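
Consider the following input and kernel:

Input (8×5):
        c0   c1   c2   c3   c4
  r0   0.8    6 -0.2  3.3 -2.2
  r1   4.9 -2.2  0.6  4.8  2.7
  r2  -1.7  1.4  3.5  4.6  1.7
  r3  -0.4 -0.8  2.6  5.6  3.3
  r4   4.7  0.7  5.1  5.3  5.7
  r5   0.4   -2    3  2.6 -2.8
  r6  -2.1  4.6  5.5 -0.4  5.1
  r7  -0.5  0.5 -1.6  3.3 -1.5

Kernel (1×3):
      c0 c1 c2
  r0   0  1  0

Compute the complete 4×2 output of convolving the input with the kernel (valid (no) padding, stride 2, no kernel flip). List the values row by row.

Output[0,0]: The receptive field on the input at this output position is [0.8 6 -0.2]. Elementwise product with the kernel and sum: 6·1.
Output[0,1]: The receptive field on the input at this output position is [-0.2 3.3 -2.2]. Elementwise product with the kernel and sum: 3.3·1.

6 3.3
1.4 4.6
0.7 5.3
4.6 -0.4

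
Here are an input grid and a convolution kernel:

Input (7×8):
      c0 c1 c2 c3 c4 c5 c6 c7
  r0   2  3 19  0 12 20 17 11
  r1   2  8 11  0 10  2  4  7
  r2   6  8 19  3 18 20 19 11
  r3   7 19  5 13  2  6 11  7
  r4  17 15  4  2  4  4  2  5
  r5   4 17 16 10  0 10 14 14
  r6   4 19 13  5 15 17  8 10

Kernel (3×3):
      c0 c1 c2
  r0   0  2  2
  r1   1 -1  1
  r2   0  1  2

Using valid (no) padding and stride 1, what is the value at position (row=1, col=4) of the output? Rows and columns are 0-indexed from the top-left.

The receptive field on the input at this output position is [10 2 4 / 18 20 19 / 2 6 11]. Elementwise product with the kernel and sum: 2·2 + 4·2 + 18·1 + 20·-1 + 19·1 + 6·1 + 11·2.

57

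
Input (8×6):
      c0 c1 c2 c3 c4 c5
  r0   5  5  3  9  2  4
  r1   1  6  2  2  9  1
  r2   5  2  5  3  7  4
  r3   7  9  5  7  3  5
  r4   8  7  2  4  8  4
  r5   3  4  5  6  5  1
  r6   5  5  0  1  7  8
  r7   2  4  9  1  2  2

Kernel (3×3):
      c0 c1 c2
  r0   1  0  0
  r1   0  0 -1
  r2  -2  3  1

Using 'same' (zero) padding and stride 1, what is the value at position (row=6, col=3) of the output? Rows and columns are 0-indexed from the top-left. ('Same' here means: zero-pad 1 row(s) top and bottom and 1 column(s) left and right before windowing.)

-15

The receptive field on the zero-padded input at this output position is [5 6 5 / 0 1 7 / 9 1 2]. Elementwise product with the kernel and sum: 5·1 + 7·-1 + 9·-2 + 1·3 + 2·1.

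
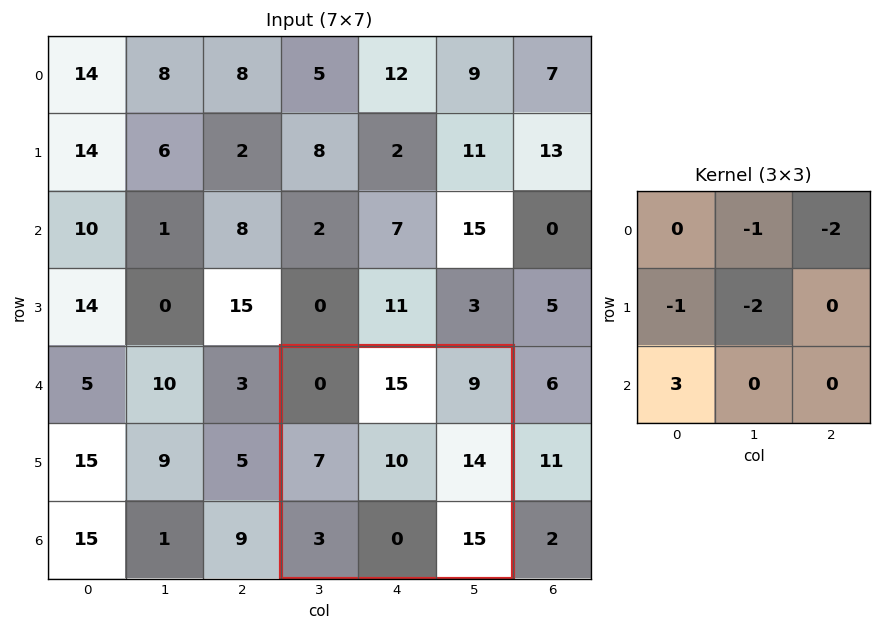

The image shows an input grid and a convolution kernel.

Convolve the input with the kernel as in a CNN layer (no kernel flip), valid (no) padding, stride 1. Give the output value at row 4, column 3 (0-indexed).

-51

The receptive field on the input at this output position is [0 15 9 / 7 10 14 / 3 0 15]. Elementwise product with the kernel and sum: 15·-1 + 9·-2 + 7·-1 + 10·-2 + 3·3.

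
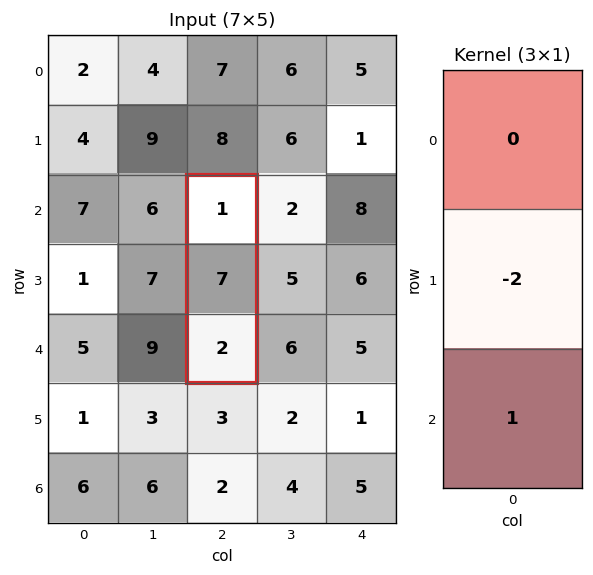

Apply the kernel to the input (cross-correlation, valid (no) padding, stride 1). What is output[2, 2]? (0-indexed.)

The receptive field on the input at this output position is [1 / 7 / 2]. Elementwise product with the kernel and sum: 7·-2 + 2·1.

-12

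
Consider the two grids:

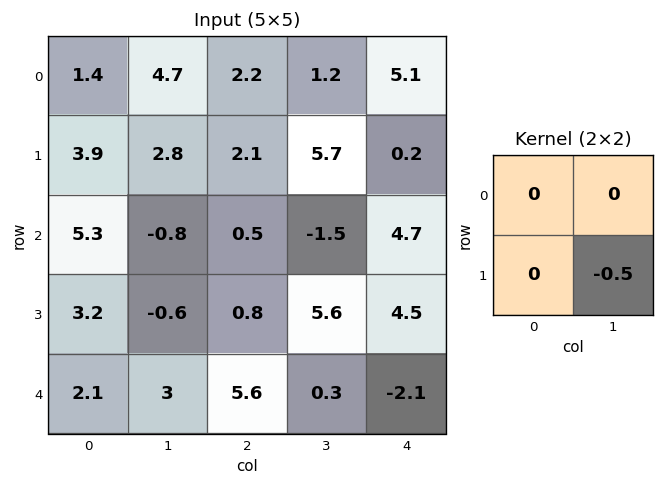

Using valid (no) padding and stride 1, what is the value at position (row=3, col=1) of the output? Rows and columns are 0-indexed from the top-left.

The receptive field on the input at this output position is [-0.6 0.8 / 3 5.6]. Elementwise product with the kernel and sum: 5.6·-0.5.

-2.8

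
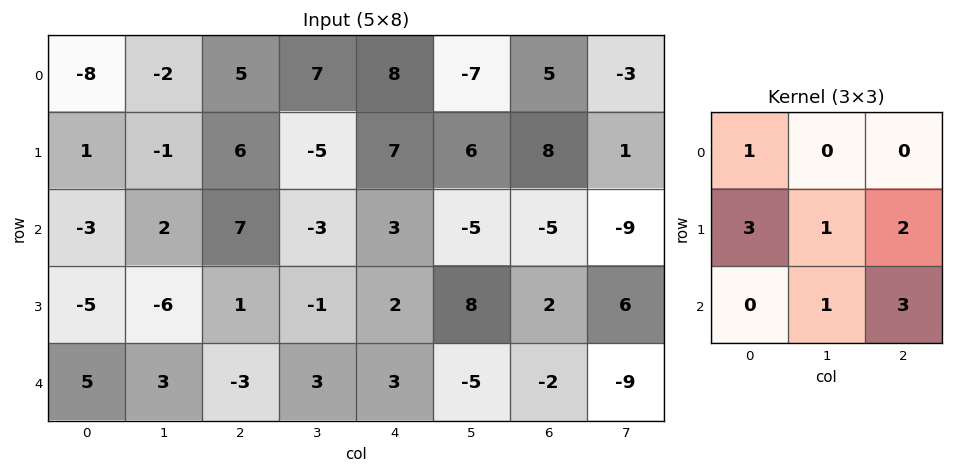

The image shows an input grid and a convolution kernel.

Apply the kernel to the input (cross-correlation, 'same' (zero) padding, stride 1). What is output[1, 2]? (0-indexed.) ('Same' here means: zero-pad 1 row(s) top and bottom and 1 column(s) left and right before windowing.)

-11

The receptive field on the zero-padded input at this output position is [-2 5 7 / -1 6 -5 / 2 7 -3]. Elementwise product with the kernel and sum: -2·1 + -1·3 + 6·1 + -5·2 + 7·1 + -3·3.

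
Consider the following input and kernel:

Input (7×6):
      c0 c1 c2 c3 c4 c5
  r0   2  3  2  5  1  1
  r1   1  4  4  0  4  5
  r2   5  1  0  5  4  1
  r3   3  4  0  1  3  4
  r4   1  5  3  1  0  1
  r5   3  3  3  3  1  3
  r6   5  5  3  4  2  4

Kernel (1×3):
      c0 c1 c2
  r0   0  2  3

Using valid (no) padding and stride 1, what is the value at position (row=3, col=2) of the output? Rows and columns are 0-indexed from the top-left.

11

The receptive field on the input at this output position is [0 1 3]. Elementwise product with the kernel and sum: 1·2 + 3·3.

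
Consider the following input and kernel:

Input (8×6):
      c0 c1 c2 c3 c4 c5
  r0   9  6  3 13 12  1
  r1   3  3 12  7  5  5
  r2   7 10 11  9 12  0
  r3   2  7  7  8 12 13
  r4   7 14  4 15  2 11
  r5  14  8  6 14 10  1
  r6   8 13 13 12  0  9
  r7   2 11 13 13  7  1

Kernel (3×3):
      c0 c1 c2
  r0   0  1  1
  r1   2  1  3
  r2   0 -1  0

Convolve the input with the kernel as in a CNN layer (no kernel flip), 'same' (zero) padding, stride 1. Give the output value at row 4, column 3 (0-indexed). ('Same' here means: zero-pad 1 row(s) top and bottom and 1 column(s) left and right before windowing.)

The receptive field on the zero-padded input at this output position is [7 8 12 / 4 15 2 / 6 14 10]. Elementwise product with the kernel and sum: 8·1 + 12·1 + 4·2 + 15·1 + 2·3 + 14·-1.

35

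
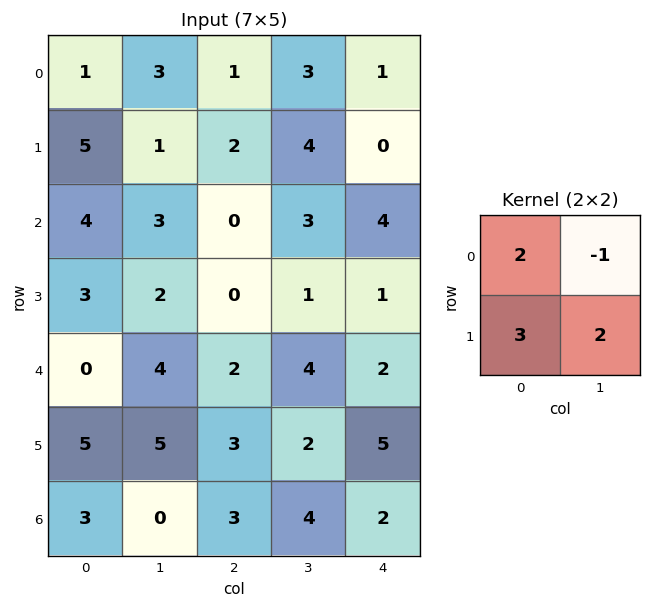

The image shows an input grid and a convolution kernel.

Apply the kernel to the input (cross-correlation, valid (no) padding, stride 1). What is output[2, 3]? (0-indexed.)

The receptive field on the input at this output position is [3 4 / 1 1]. Elementwise product with the kernel and sum: 3·2 + 4·-1 + 1·3 + 1·2.

7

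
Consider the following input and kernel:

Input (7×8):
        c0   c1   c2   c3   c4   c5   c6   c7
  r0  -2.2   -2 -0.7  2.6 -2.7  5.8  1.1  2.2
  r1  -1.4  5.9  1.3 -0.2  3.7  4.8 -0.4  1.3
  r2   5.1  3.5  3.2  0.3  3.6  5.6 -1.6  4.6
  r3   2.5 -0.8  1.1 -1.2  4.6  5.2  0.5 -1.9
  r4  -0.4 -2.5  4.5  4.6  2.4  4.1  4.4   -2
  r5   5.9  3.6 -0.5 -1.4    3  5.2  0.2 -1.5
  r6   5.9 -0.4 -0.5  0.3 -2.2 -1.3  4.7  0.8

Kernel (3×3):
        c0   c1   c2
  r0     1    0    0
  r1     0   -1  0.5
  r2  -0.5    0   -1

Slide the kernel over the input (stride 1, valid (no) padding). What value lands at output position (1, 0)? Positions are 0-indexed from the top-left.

-5.65

The receptive field on the input at this output position is [-1.4 5.9 1.3 / 5.1 3.5 3.2 / 2.5 -0.8 1.1]. Elementwise product with the kernel and sum: -1.4·1 + 3.5·-1 + 3.2·0.5 + 2.5·-0.5 + 1.1·-1.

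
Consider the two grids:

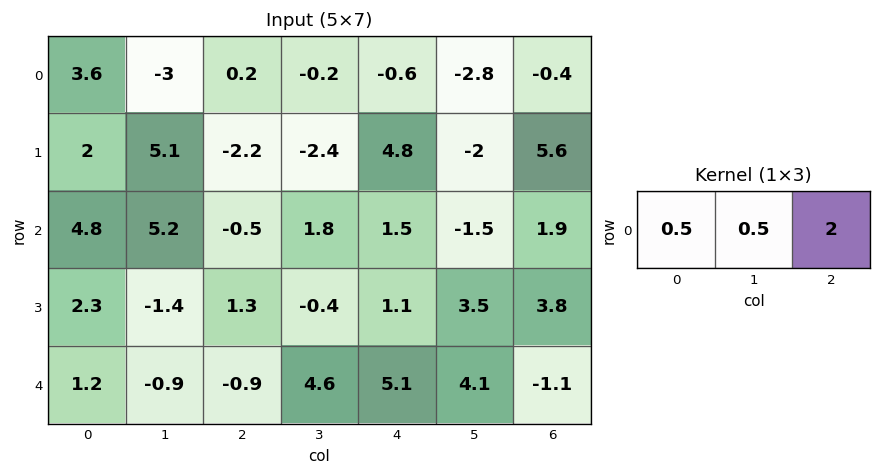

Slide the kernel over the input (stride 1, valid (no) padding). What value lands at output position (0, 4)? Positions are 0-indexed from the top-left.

The receptive field on the input at this output position is [-0.6 -2.8 -0.4]. Elementwise product with the kernel and sum: -0.6·0.5 + -2.8·0.5 + -0.4·2.

-2.5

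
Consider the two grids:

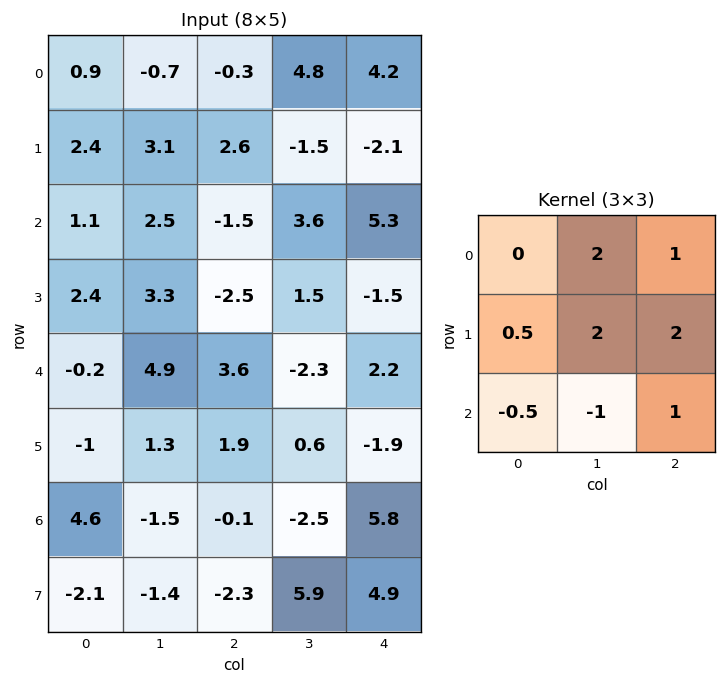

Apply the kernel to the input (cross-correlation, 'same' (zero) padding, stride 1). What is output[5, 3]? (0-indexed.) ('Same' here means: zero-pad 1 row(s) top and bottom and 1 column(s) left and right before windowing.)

The receptive field on the zero-padded input at this output position is [3.6 -2.3 2.2 / 1.9 0.6 -1.9 / -0.1 -2.5 5.8]. Elementwise product with the kernel and sum: -2.3·2 + 2.2·1 + 1.9·0.5 + 0.6·2 + -1.9·2 + -0.1·-0.5 + -2.5·-1 + 5.8·1.

4.3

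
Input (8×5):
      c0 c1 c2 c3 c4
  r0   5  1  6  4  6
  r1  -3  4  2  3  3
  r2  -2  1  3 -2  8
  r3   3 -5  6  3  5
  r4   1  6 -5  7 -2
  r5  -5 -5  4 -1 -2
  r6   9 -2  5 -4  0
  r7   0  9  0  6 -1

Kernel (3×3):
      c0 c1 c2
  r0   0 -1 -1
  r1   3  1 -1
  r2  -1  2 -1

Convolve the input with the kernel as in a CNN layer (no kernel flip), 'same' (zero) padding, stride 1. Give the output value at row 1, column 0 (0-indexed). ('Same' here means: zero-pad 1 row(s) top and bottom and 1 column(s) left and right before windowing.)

The receptive field on the zero-padded input at this output position is [0 5 1 / 0 -3 4 / 0 -2 1]. Elementwise product with the kernel and sum: 5·-1 + 1·-1 + 0·3 + -3·1 + 4·-1 + 0·-1 + -2·2 + 1·-1.

-18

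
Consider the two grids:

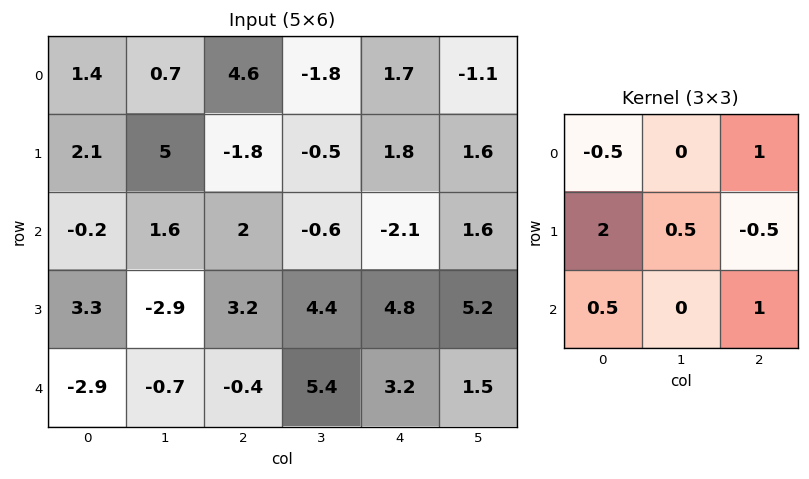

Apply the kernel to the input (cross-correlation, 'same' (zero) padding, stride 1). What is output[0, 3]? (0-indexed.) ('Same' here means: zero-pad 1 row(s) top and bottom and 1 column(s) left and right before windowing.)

The receptive field on the zero-padded input at this output position is [0 0 0 / 4.6 -1.8 1.7 / -1.8 -0.5 1.8]. Elementwise product with the kernel and sum: 0·-0.5 + 0·1 + 4.6·2 + -1.8·0.5 + 1.7·-0.5 + -1.8·0.5 + 1.8·1.

8.35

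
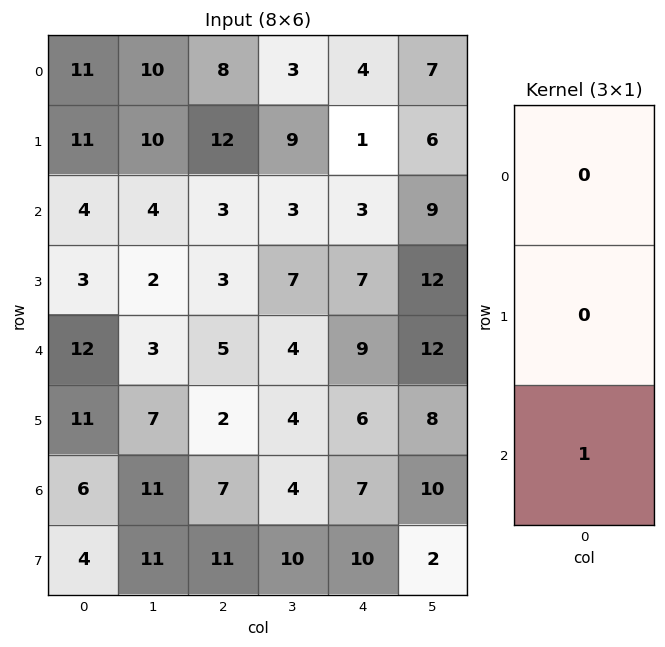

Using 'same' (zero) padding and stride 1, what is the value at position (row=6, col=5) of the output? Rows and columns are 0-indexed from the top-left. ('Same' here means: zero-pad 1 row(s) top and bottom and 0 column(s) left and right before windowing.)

2

The receptive field on the zero-padded input at this output position is [8 / 10 / 2]. Elementwise product with the kernel and sum: 2·1.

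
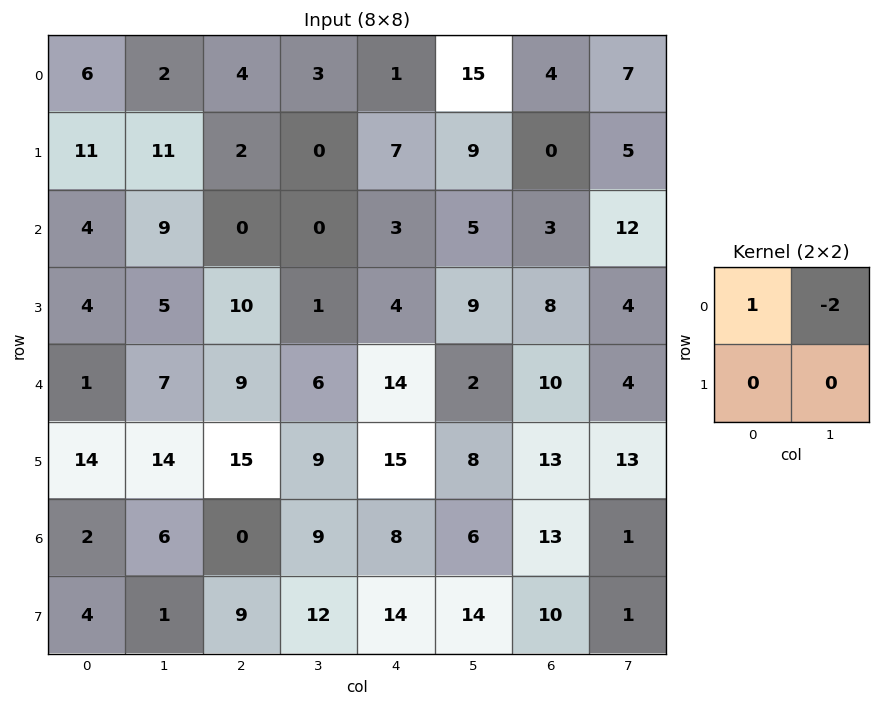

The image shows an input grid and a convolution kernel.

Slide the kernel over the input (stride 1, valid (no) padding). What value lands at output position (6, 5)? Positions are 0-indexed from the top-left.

-20

The receptive field on the input at this output position is [6 13 / 14 10]. Elementwise product with the kernel and sum: 6·1 + 13·-2.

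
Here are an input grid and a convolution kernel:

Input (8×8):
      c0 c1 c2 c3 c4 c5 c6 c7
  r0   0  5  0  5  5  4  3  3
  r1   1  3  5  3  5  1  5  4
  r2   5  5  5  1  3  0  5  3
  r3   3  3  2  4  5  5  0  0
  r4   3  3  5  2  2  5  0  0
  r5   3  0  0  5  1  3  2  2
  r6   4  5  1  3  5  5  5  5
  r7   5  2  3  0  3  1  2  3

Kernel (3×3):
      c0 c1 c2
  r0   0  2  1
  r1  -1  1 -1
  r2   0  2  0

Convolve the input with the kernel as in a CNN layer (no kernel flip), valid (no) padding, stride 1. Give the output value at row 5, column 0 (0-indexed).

The receptive field on the input at this output position is [3 0 0 / 4 5 1 / 5 2 3]. Elementwise product with the kernel and sum: 0·2 + 0·1 + 4·-1 + 5·1 + 1·-1 + 2·2.

4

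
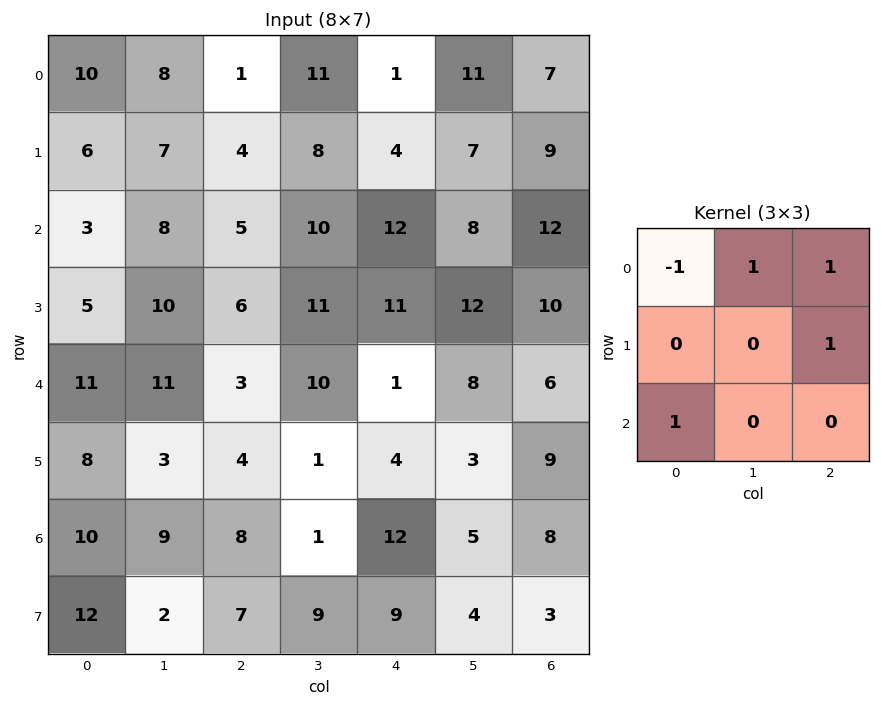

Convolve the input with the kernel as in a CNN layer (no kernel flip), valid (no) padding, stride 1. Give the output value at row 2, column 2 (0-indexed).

The receptive field on the input at this output position is [5 10 12 / 6 11 11 / 3 10 1]. Elementwise product with the kernel and sum: 5·-1 + 10·1 + 12·1 + 11·1 + 3·1.

31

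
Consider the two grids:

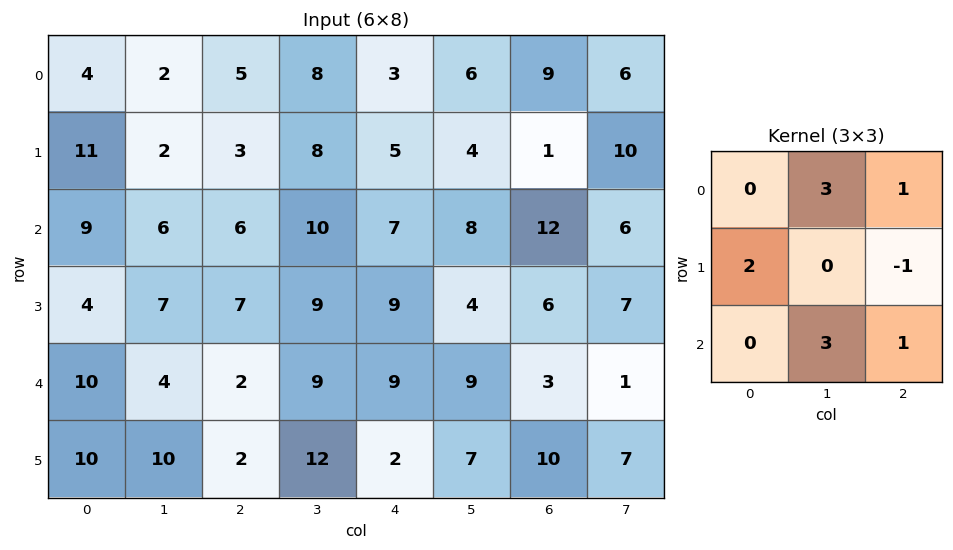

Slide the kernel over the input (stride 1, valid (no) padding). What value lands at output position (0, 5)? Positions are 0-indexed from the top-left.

The receptive field on the input at this output position is [6 9 6 / 4 1 10 / 8 12 6]. Elementwise product with the kernel and sum: 9·3 + 6·1 + 4·2 + 10·-1 + 12·3 + 6·1.

73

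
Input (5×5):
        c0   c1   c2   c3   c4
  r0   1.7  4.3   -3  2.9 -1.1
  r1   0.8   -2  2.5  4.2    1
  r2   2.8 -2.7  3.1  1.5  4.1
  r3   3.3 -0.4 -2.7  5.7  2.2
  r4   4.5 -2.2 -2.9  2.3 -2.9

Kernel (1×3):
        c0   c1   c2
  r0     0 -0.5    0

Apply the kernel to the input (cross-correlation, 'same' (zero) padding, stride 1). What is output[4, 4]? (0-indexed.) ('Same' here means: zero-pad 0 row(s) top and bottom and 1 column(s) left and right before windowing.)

The receptive field on the zero-padded input at this output position is [2.3 -2.9 0]. Elementwise product with the kernel and sum: -2.9·-0.5.

1.45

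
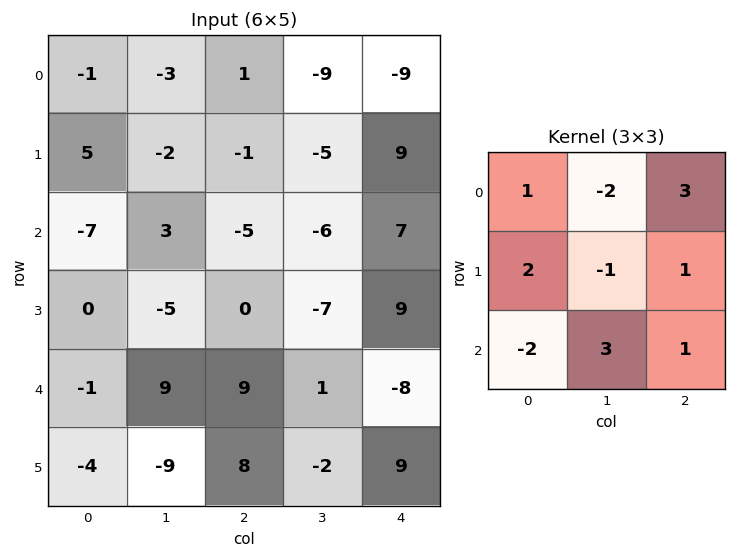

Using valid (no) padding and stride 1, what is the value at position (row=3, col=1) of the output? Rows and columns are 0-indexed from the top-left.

24

The receptive field on the input at this output position is [-5 0 -7 / 9 9 1 / -9 8 -2]. Elementwise product with the kernel and sum: -5·1 + 0·-2 + -7·3 + 9·2 + 9·-1 + 1·1 + -9·-2 + 8·3 + -2·1.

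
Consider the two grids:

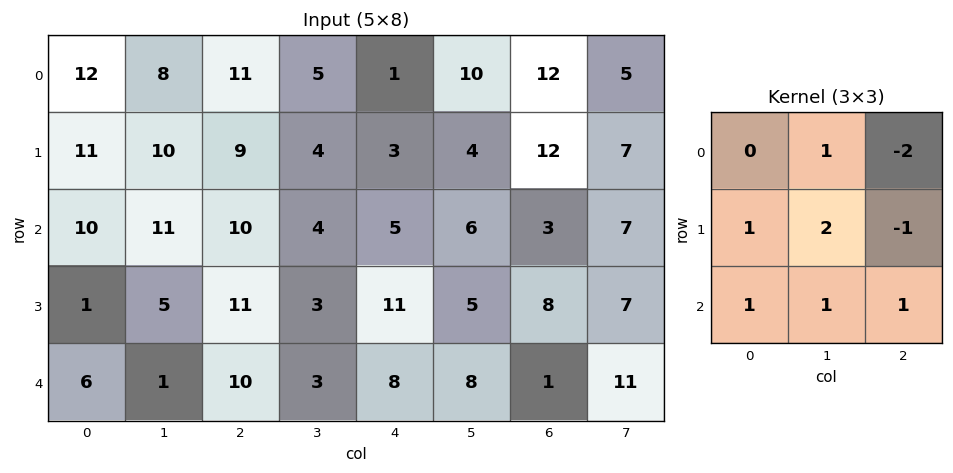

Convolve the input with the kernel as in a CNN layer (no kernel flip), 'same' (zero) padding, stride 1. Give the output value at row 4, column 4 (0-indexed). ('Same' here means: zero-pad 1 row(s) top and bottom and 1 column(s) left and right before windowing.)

The receptive field on the zero-padded input at this output position is [3 11 5 / 3 8 8 / 0 0 0]. Elementwise product with the kernel and sum: 11·1 + 5·-2 + 3·1 + 8·2 + 8·-1 + 0·1 + 0·1 + 0·1.

12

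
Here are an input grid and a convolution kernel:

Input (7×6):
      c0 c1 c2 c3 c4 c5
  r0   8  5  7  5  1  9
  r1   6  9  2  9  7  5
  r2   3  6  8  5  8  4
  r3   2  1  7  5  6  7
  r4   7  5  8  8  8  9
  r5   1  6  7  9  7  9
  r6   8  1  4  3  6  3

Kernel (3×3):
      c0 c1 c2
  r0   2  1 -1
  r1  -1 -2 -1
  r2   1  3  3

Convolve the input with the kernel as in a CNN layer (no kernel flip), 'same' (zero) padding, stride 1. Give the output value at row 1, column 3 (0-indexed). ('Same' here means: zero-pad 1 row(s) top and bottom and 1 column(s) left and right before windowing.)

The receptive field on the zero-padded input at this output position is [7 5 1 / 2 9 7 / 8 5 8]. Elementwise product with the kernel and sum: 7·2 + 5·1 + 1·-1 + 2·-1 + 9·-2 + 7·-1 + 8·1 + 5·3 + 8·3.

38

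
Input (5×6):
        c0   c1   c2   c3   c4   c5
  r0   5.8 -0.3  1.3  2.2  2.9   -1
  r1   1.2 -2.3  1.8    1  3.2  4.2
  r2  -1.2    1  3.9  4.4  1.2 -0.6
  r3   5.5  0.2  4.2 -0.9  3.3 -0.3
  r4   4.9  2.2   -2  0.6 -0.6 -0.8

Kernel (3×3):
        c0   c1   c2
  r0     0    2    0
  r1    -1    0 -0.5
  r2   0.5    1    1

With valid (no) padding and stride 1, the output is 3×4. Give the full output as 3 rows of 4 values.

Output[0,0]: The receptive field on the input at this output position is [5.8 -0.3 1.3 / 1.2 -2.3 1.8 / -1.2 1 3.9]. Elementwise product with the kernel and sum: -0.3·2 + 1.2·-1 + 1.8·-0.5 + -1.2·0.5 + 1·1 + 3.9·1.

1.6 13.2 8.55 5.5
1.8 3.8 2 4.85
-2.95 7.75 1.95 2.35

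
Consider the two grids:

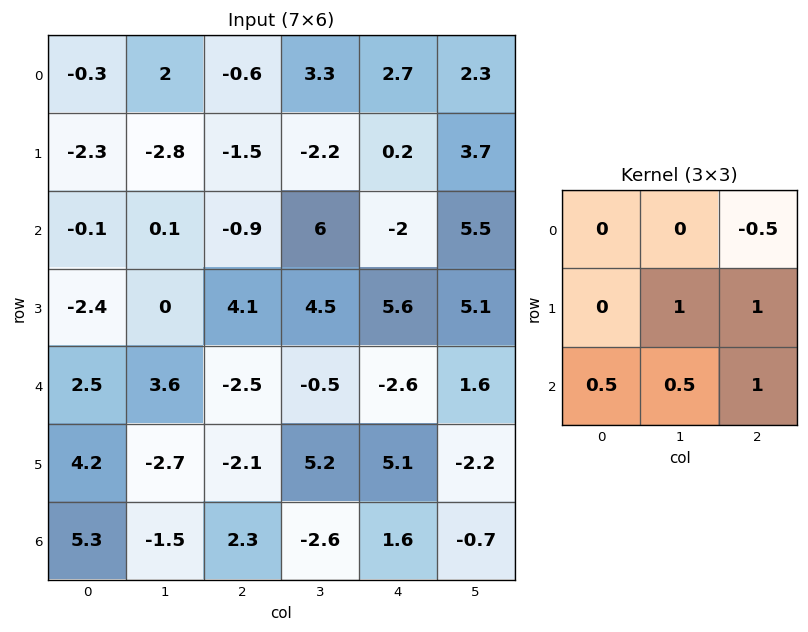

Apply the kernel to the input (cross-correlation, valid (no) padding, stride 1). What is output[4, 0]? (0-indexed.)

The receptive field on the input at this output position is [2.5 3.6 -2.5 / 4.2 -2.7 -2.1 / 5.3 -1.5 2.3]. Elementwise product with the kernel and sum: -2.5·-0.5 + -2.7·1 + -2.1·1 + 5.3·0.5 + -1.5·0.5 + 2.3·1.

0.65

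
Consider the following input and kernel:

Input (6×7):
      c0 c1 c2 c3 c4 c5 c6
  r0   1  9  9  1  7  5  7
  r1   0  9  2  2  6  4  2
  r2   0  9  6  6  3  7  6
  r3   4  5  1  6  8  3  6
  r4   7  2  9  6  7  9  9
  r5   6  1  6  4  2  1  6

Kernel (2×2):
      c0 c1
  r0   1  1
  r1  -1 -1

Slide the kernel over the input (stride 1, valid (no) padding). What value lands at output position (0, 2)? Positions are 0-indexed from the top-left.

6

The receptive field on the input at this output position is [9 1 / 2 2]. Elementwise product with the kernel and sum: 9·1 + 1·1 + 2·-1 + 2·-1.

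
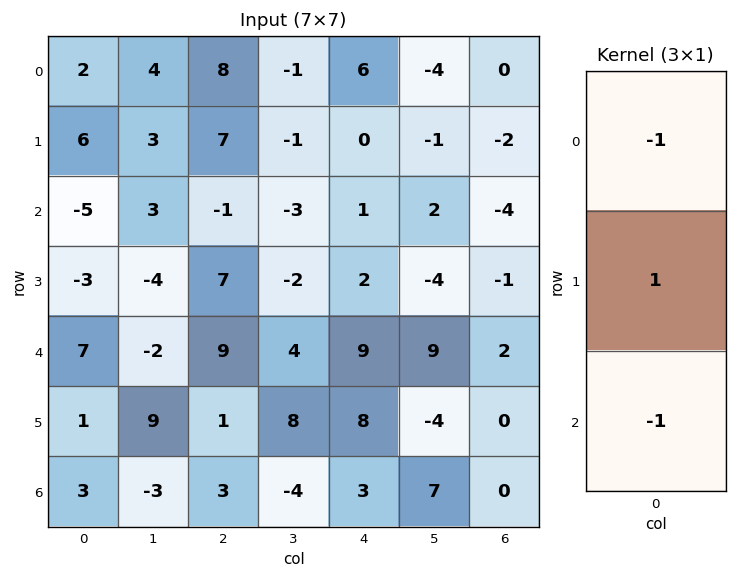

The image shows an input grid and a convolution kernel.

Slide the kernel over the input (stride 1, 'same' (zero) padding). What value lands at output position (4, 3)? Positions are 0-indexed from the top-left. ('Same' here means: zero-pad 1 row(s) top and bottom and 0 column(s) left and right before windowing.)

-2

The receptive field on the zero-padded input at this output position is [-2 / 4 / 8]. Elementwise product with the kernel and sum: -2·-1 + 4·1 + 8·-1.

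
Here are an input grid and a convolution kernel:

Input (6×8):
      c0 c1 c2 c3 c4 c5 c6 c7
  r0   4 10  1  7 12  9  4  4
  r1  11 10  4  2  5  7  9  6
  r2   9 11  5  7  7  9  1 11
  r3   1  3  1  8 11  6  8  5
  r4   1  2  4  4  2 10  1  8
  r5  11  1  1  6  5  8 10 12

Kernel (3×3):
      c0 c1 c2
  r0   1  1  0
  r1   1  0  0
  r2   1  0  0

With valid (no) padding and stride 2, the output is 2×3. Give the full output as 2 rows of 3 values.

Output[0,0]: The receptive field on the input at this output position is [4 10 1 / 11 10 4 / 9 11 5]. Elementwise product with the kernel and sum: 4·1 + 10·1 + 11·1 + 9·1.

34 17 33
22 17 29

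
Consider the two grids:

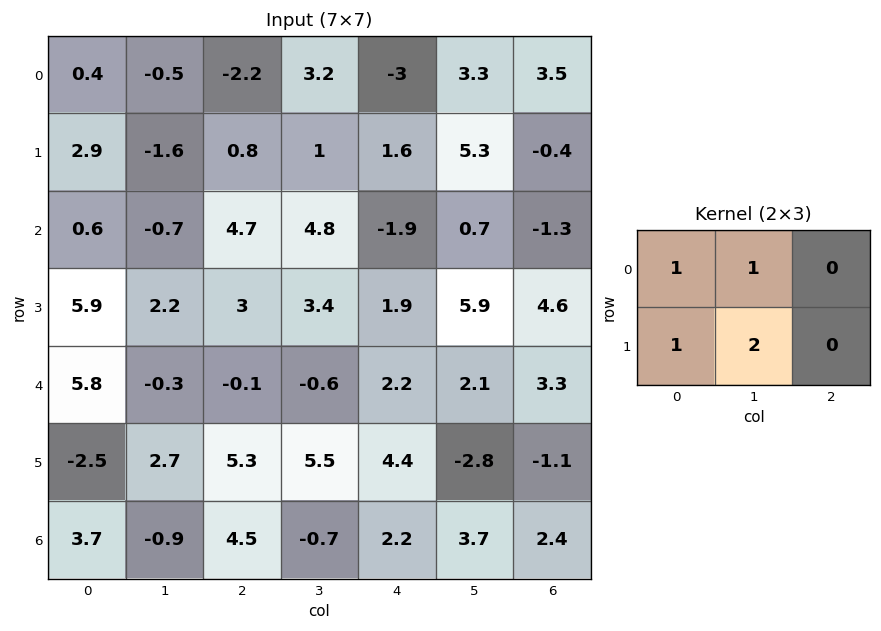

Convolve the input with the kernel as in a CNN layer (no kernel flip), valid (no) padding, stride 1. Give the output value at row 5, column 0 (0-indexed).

The receptive field on the input at this output position is [-2.5 2.7 5.3 / 3.7 -0.9 4.5]. Elementwise product with the kernel and sum: -2.5·1 + 2.7·1 + 3.7·1 + -0.9·2.

2.1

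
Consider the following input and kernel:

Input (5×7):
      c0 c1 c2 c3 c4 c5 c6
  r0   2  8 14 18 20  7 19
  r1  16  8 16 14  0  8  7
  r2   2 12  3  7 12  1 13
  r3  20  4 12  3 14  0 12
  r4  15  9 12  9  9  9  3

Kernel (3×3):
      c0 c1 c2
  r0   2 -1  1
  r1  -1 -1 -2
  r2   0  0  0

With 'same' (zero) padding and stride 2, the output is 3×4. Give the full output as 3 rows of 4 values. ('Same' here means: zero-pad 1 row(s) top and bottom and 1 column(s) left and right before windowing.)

Output[0,0]: The receptive field on the zero-padded input at this output position is [0 0 0 / 0 2 8 / 0 16 8]. Elementwise product with the kernel and sum: 0·2 + 0·-1 + 0·1 + 0·-1 + 2·-1 + 8·-2.

-18 -58 -52 -26
-34 -15 15 -5
-49 -40 -44 -24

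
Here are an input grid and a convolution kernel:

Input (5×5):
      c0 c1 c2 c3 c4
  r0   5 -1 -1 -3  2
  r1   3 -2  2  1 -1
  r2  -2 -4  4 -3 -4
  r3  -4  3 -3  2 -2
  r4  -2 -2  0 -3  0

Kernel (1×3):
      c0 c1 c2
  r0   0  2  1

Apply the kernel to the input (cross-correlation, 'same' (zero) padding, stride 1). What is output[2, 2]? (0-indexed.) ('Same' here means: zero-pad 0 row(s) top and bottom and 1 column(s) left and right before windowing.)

5

The receptive field on the zero-padded input at this output position is [-4 4 -3]. Elementwise product with the kernel and sum: 4·2 + -3·1.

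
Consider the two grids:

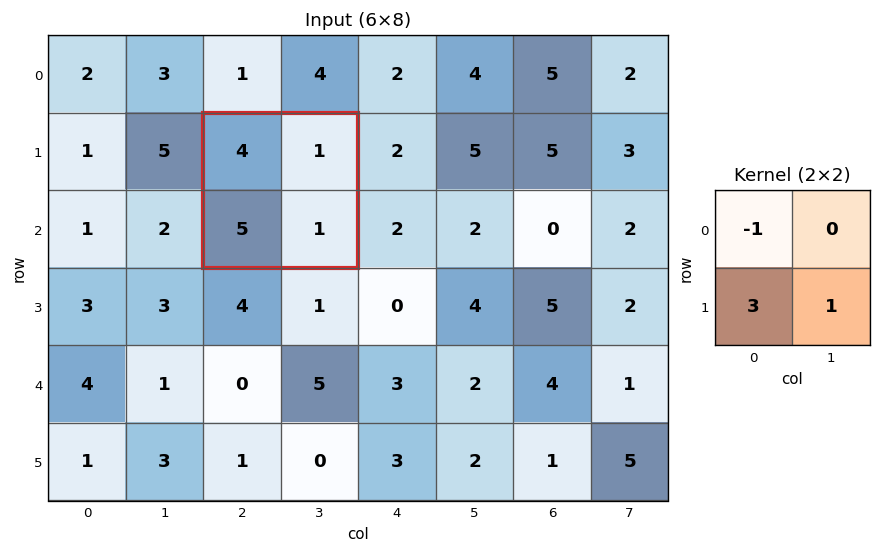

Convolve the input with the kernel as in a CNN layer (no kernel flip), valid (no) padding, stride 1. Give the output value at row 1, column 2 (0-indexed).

12

The receptive field on the input at this output position is [4 1 / 5 1]. Elementwise product with the kernel and sum: 4·-1 + 5·3 + 1·1.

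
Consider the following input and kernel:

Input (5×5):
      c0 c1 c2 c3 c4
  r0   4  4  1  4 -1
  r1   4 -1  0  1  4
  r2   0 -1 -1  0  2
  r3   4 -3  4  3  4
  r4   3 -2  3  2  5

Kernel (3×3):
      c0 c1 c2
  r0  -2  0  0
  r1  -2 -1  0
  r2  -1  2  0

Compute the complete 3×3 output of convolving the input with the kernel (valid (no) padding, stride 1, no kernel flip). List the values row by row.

Output[0,0]: The receptive field on the input at this output position is [4 4 1 / 4 -1 0 / 0 -1 -1]. Elementwise product with the kernel and sum: 4·-2 + 4·-2 + -1·-1 + 0·-1 + -1·2.
Output[0,1]: The receptive field on the input at this output position is [4 1 4 / -1 0 1 / -1 -1 0]. Elementwise product with the kernel and sum: 4·-2 + -1·-2 + 0·-1 + -1·-1 + -1·2.

-17 -7 -2
-17 16 4
-12 12 -8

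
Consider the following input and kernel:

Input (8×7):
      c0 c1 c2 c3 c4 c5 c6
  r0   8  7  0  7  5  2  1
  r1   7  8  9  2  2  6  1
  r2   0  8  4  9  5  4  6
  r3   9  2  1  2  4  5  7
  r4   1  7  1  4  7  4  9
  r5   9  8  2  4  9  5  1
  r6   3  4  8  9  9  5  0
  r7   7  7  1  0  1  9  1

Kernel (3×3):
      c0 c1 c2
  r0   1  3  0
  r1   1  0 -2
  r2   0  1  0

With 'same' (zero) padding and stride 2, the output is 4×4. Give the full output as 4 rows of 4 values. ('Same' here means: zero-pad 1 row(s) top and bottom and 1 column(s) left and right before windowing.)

Output[0,0]: The receptive field on the zero-padded input at this output position is [0 0 0 / 0 8 7 / 0 7 8]. Elementwise product with the kernel and sum: 0·1 + 0·3 + 0·1 + 7·-2 + 7·1.

-7 2 5 3
14 26 13 20
22 6 19 31
26 1 31 14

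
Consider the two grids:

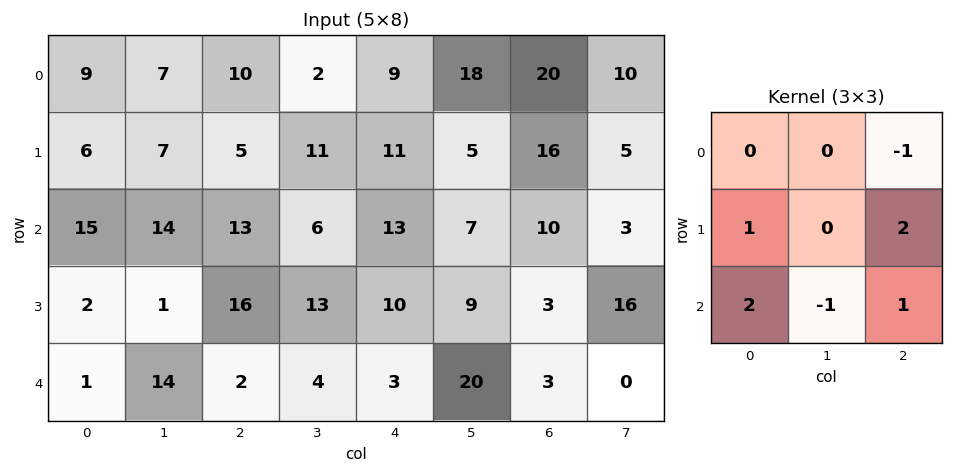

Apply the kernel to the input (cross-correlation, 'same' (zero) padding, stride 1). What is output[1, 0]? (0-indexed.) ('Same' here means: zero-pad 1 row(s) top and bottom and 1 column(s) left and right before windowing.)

The receptive field on the zero-padded input at this output position is [0 9 7 / 0 6 7 / 0 15 14]. Elementwise product with the kernel and sum: 7·-1 + 0·1 + 7·2 + 0·2 + 15·-1 + 14·1.

6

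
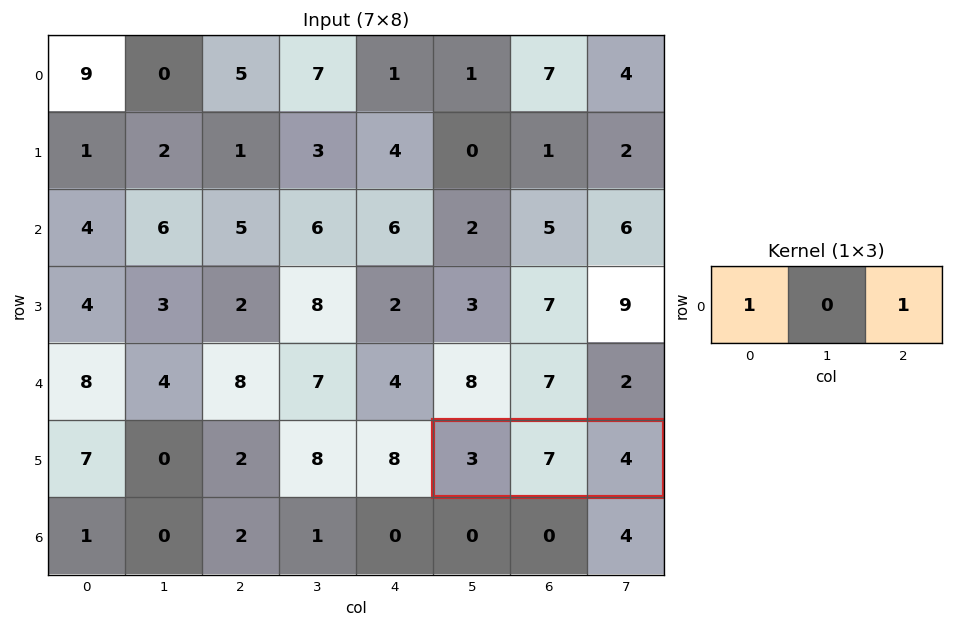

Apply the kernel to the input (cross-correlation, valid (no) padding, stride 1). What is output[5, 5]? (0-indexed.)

7

The receptive field on the input at this output position is [3 7 4]. Elementwise product with the kernel and sum: 3·1 + 4·1.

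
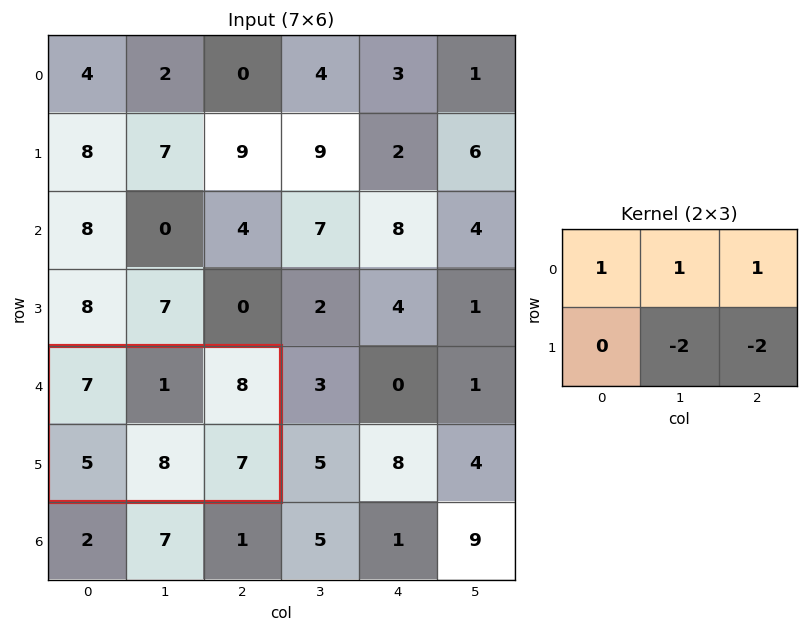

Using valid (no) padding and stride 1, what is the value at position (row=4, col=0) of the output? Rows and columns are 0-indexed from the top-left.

The receptive field on the input at this output position is [7 1 8 / 5 8 7]. Elementwise product with the kernel and sum: 7·1 + 1·1 + 8·1 + 8·-2 + 7·-2.

-14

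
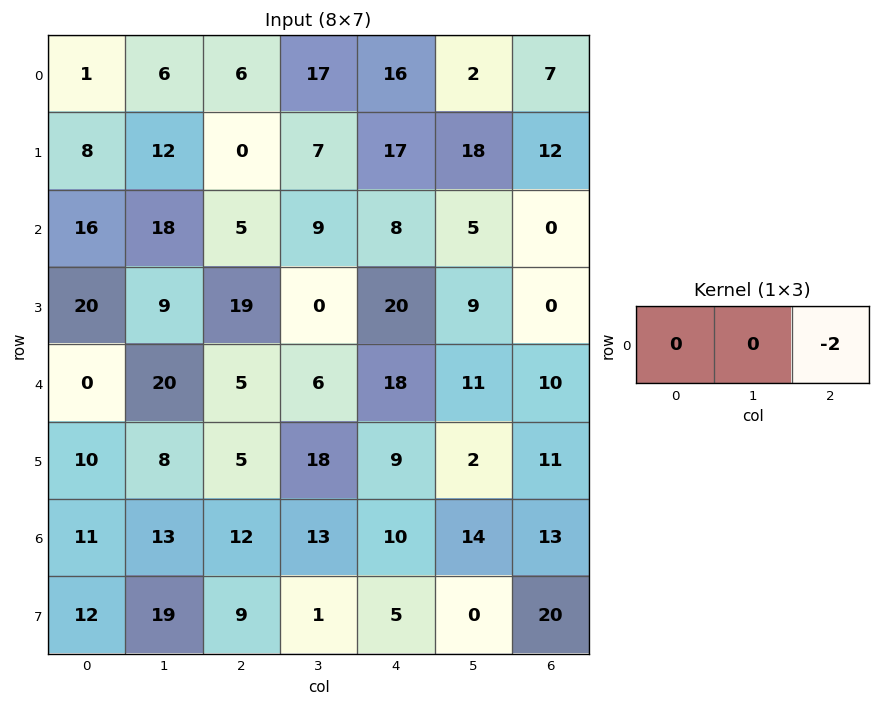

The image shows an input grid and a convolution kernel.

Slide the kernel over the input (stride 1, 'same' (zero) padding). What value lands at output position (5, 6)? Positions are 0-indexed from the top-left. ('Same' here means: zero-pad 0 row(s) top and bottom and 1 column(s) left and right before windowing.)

The receptive field on the zero-padded input at this output position is [2 11 0]. Elementwise product with the kernel and sum: 0·-2.

0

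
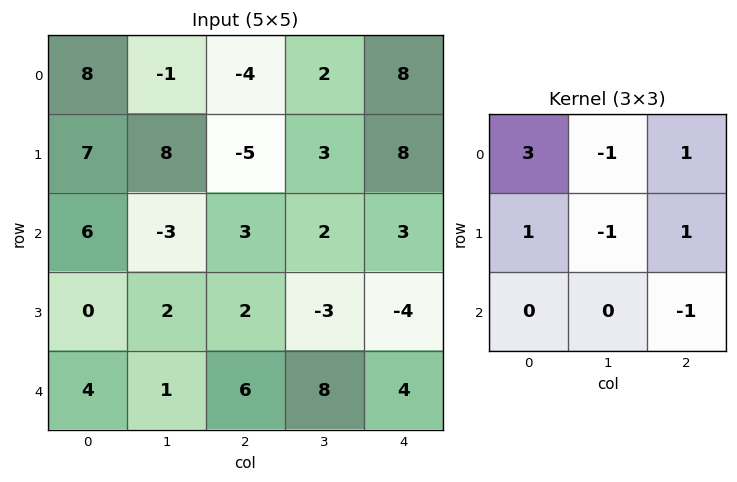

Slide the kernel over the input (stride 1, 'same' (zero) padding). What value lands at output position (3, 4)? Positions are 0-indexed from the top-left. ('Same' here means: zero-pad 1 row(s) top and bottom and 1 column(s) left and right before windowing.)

The receptive field on the zero-padded input at this output position is [2 3 0 / -3 -4 0 / 8 4 0]. Elementwise product with the kernel and sum: 2·3 + 3·-1 + 0·1 + -3·1 + -4·-1 + 0·1 + 0·-1.

4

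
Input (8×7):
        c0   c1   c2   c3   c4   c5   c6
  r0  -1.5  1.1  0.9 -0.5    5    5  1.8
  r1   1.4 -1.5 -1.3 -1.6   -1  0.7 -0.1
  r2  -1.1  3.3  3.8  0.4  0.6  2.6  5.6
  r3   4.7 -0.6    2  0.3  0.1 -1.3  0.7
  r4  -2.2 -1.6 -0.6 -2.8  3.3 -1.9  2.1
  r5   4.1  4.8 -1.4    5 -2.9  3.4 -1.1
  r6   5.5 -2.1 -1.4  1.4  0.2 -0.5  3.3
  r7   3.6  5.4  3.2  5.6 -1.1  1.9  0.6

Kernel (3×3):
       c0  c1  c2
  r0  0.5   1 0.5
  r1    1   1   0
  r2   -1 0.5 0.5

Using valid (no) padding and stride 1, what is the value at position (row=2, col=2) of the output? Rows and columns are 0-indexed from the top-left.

5.75

The receptive field on the input at this output position is [3.8 0.4 0.6 / 2 0.3 0.1 / -0.6 -2.8 3.3]. Elementwise product with the kernel and sum: 3.8·0.5 + 0.4·1 + 0.6·0.5 + 2·1 + 0.3·1 + -0.6·-1 + -2.8·0.5 + 3.3·0.5.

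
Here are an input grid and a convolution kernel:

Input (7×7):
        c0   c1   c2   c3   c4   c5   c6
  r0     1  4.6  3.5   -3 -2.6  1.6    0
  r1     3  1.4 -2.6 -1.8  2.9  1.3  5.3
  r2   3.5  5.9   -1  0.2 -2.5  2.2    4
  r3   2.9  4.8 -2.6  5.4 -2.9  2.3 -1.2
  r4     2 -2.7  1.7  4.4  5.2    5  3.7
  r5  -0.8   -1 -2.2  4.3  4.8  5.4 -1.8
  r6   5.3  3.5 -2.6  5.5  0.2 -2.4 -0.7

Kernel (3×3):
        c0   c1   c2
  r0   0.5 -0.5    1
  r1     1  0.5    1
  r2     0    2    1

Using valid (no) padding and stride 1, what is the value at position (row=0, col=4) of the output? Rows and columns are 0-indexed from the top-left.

15.15

The receptive field on the input at this output position is [-2.6 1.6 0 / 2.9 1.3 5.3 / -2.5 2.2 4]. Elementwise product with the kernel and sum: -2.6·0.5 + 1.6·-0.5 + 0·1 + 2.9·1 + 1.3·0.5 + 5.3·1 + 2.2·2 + 4·1.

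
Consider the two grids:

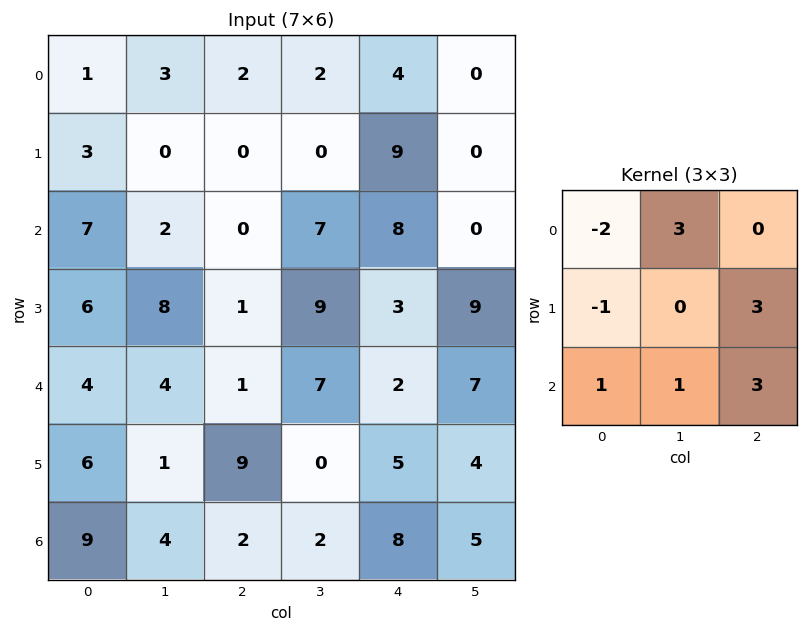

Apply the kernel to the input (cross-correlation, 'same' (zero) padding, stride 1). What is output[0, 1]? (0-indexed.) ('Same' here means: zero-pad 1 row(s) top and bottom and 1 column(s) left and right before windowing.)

8

The receptive field on the zero-padded input at this output position is [0 0 0 / 1 3 2 / 3 0 0]. Elementwise product with the kernel and sum: 0·-2 + 0·3 + 1·-1 + 2·3 + 3·1 + 0·1 + 0·3.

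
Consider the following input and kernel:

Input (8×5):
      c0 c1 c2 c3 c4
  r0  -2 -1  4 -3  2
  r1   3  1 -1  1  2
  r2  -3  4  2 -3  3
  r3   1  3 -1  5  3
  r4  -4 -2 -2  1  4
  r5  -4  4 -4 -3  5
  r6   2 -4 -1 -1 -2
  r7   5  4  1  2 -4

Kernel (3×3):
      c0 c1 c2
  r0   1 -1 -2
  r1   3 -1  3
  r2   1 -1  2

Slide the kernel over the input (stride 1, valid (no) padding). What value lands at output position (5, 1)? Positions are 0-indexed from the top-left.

The receptive field on the input at this output position is [4 -4 -3 / -4 -1 -1 / 4 1 2]. Elementwise product with the kernel and sum: 4·1 + -4·-1 + -3·-2 + -4·3 + -1·-1 + -1·3 + 4·1 + 1·-1 + 2·2.

7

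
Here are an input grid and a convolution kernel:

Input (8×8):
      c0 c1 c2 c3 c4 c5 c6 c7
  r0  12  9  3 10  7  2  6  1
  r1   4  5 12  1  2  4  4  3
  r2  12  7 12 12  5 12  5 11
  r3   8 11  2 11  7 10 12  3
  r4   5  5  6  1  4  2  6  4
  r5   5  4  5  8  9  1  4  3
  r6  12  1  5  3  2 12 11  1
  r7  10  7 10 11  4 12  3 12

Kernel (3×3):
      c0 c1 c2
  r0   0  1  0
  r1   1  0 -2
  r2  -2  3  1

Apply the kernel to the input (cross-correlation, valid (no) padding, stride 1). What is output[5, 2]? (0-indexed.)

26

The receptive field on the input at this output position is [5 8 9 / 5 3 2 / 10 11 4]. Elementwise product with the kernel and sum: 8·1 + 5·1 + 2·-2 + 10·-2 + 11·3 + 4·1.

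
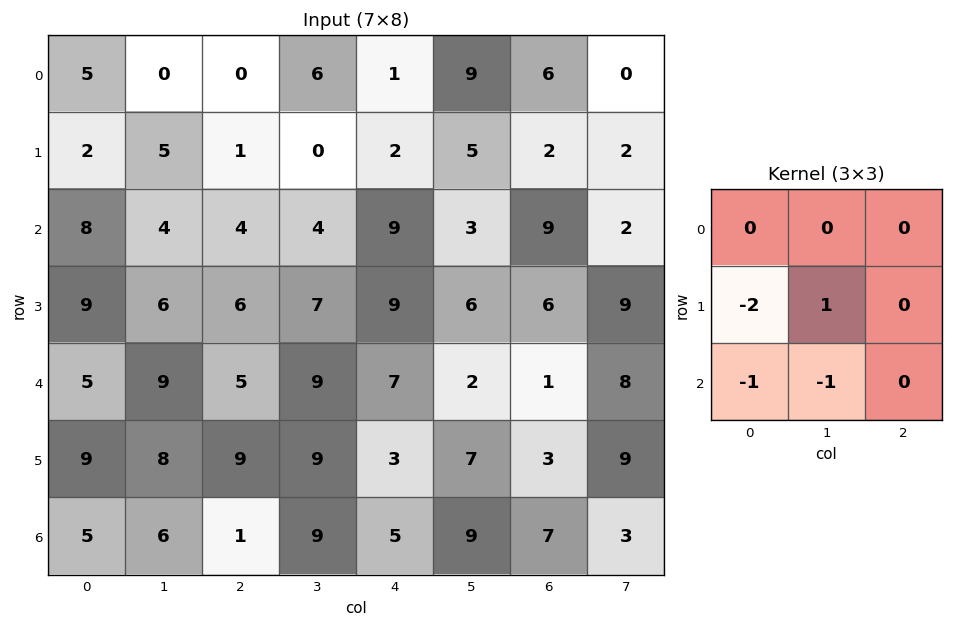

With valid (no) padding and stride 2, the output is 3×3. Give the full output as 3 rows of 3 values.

Output[0,0]: The receptive field on the input at this output position is [5 0 0 / 2 5 1 / 8 4 4]. Elementwise product with the kernel and sum: 2·-2 + 5·1 + 8·-1 + 4·-1.
Output[0,1]: The receptive field on the input at this output position is [0 6 1 / 1 0 2 / 4 4 9]. Elementwise product with the kernel and sum: 1·-2 + 0·1 + 4·-1 + 4·-1.

-11 -10 -11
-26 -19 -21
-21 -19 -13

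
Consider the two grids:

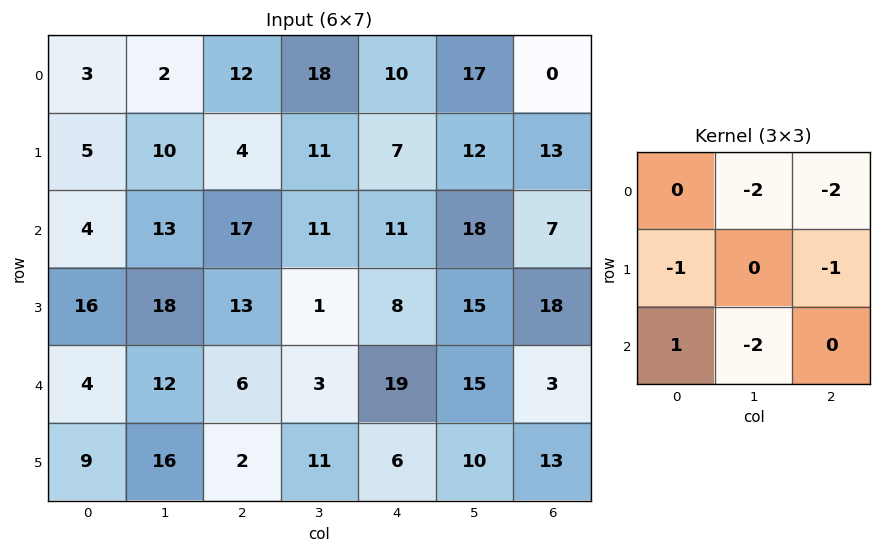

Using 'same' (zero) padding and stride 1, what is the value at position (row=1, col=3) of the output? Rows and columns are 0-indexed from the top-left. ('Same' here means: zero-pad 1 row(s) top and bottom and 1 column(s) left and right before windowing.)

The receptive field on the zero-padded input at this output position is [12 18 10 / 4 11 7 / 17 11 11]. Elementwise product with the kernel and sum: 18·-2 + 10·-2 + 4·-1 + 7·-1 + 17·1 + 11·-2.

-72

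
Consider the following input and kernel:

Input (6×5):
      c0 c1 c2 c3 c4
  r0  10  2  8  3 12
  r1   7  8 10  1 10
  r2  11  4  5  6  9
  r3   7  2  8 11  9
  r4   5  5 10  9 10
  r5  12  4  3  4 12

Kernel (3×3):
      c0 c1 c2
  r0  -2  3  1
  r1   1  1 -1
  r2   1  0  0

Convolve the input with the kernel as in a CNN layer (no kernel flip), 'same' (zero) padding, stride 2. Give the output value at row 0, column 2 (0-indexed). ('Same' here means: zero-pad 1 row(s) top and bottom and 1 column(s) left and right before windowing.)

The receptive field on the zero-padded input at this output position is [0 0 0 / 3 12 0 / 1 10 0]. Elementwise product with the kernel and sum: 0·-2 + 0·3 + 0·1 + 3·1 + 12·1 + 0·-1 + 1·1.

16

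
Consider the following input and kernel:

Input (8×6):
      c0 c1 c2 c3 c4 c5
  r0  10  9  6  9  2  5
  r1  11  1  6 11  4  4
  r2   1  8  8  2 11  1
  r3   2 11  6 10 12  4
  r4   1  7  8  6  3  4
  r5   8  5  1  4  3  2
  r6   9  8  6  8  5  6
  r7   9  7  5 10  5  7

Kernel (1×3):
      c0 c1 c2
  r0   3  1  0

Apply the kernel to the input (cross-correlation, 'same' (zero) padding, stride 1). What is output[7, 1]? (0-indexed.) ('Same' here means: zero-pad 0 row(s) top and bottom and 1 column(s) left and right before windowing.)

34

The receptive field on the zero-padded input at this output position is [9 7 5]. Elementwise product with the kernel and sum: 9·3 + 7·1.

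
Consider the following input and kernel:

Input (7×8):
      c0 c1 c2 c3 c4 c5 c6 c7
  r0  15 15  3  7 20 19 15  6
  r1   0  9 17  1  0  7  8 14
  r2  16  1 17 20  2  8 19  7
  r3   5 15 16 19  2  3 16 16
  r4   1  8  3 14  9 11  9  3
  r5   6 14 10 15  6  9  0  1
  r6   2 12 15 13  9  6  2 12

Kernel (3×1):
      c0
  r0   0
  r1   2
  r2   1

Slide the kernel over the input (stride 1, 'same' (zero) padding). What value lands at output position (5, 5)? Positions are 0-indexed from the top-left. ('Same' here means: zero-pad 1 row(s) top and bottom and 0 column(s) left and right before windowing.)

24

The receptive field on the zero-padded input at this output position is [11 / 9 / 6]. Elementwise product with the kernel and sum: 9·2 + 6·1.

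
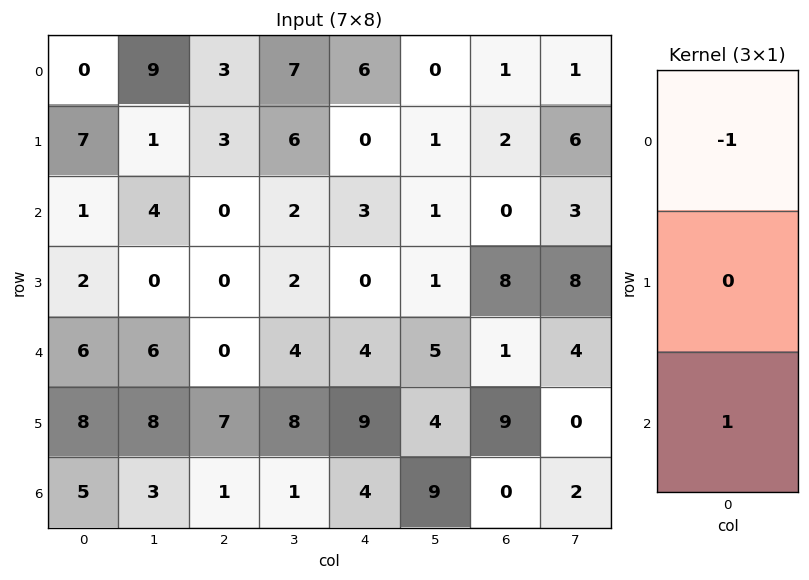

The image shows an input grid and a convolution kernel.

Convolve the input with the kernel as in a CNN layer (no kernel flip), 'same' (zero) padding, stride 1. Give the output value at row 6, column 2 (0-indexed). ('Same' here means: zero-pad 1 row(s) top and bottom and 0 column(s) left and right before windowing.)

The receptive field on the zero-padded input at this output position is [7 / 1 / 0]. Elementwise product with the kernel and sum: 7·-1 + 0·1.

-7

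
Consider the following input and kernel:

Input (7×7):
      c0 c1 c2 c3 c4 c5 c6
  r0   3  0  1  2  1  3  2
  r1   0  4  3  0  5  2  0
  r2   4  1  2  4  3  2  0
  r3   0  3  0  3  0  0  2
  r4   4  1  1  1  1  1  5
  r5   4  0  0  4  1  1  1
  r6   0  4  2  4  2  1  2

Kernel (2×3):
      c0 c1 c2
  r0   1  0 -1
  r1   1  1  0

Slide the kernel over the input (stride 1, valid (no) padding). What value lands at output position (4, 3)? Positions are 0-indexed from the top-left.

5

The receptive field on the input at this output position is [1 1 1 / 4 1 1]. Elementwise product with the kernel and sum: 1·1 + 1·-1 + 4·1 + 1·1.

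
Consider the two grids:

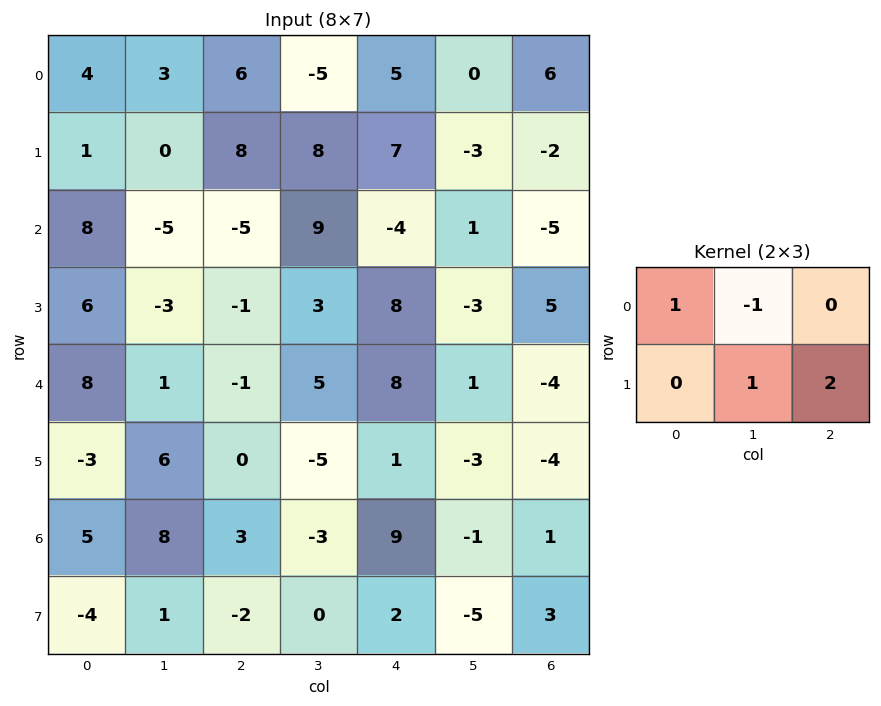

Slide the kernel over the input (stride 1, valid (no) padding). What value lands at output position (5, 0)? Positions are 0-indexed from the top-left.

5

The receptive field on the input at this output position is [-3 6 0 / 5 8 3]. Elementwise product with the kernel and sum: -3·1 + 6·-1 + 8·1 + 3·2.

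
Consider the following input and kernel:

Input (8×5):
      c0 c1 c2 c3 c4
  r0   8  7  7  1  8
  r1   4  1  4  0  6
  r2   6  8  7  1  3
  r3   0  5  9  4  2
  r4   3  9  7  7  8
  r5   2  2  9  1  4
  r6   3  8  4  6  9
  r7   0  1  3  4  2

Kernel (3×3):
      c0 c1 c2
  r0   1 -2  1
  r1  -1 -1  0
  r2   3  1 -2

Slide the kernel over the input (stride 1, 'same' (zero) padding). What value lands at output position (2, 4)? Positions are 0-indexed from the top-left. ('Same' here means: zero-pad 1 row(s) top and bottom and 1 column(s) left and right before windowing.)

The receptive field on the zero-padded input at this output position is [0 6 0 / 1 3 0 / 4 2 0]. Elementwise product with the kernel and sum: 0·1 + 6·-2 + 0·1 + 1·-1 + 3·-1 + 4·3 + 2·1 + 0·-2.

-2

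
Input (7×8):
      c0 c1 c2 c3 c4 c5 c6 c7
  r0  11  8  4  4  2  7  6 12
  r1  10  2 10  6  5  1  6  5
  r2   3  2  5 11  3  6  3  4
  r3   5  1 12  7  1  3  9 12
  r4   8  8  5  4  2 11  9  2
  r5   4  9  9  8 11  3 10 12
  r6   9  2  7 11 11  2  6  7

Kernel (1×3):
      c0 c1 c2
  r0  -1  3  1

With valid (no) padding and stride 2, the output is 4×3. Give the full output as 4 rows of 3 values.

Output[0,0]: The receptive field on the input at this output position is [11 8 4]. Elementwise product with the kernel and sum: 11·-1 + 8·3 + 4·1.
Output[0,1]: The receptive field on the input at this output position is [4 4 2]. Elementwise product with the kernel and sum: 4·-1 + 4·3 + 2·1.

17 10 25
8 31 18
21 9 40
4 37 1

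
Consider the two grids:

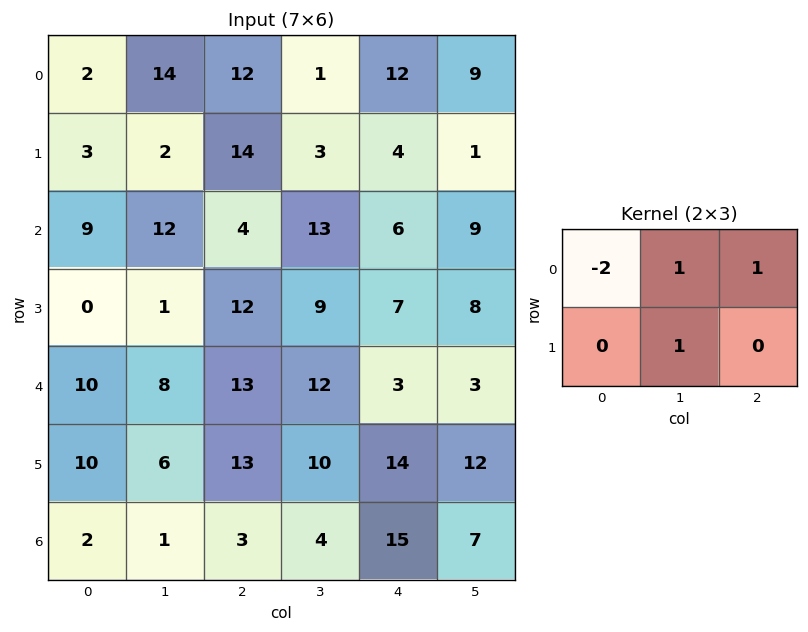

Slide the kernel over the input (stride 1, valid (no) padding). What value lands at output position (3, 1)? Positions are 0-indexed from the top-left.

The receptive field on the input at this output position is [1 12 9 / 8 13 12]. Elementwise product with the kernel and sum: 1·-2 + 12·1 + 9·1 + 13·1.

32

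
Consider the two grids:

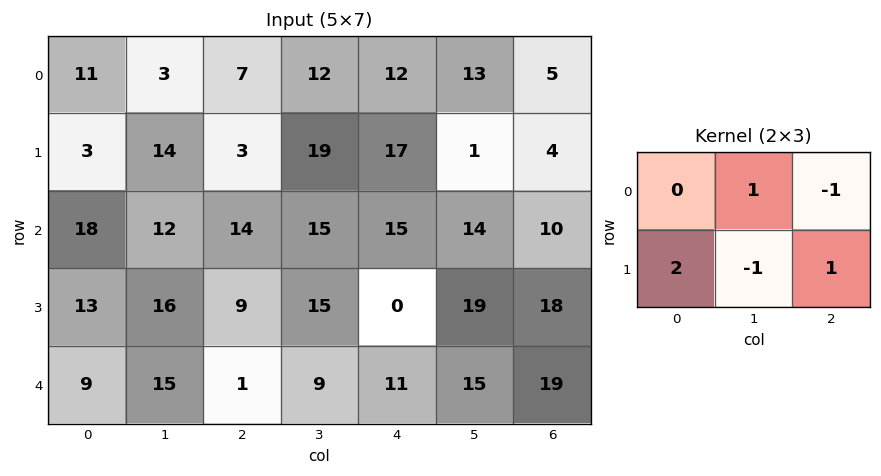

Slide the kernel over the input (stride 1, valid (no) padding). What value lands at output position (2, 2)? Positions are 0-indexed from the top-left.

3

The receptive field on the input at this output position is [14 15 15 / 9 15 0]. Elementwise product with the kernel and sum: 15·1 + 15·-1 + 9·2 + 15·-1 + 0·1.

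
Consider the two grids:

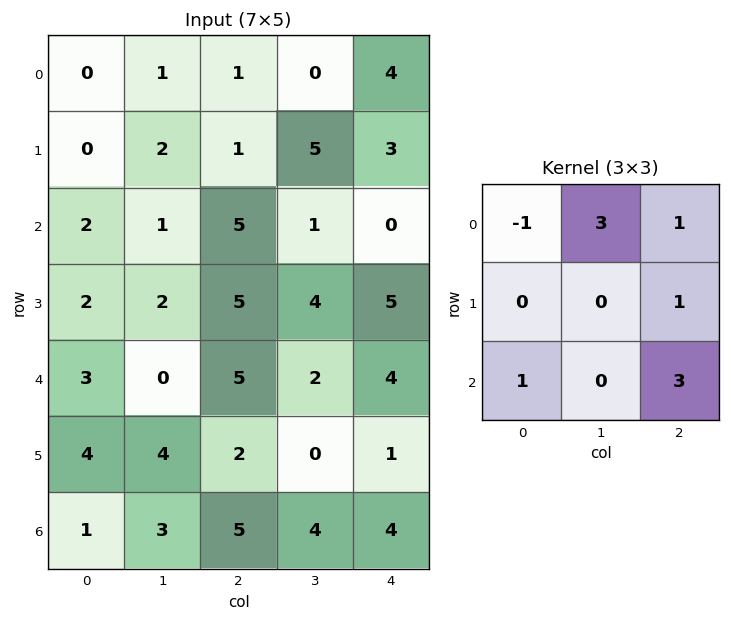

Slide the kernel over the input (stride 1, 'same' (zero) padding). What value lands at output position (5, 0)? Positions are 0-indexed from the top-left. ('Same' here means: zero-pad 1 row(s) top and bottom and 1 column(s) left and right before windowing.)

The receptive field on the zero-padded input at this output position is [0 3 0 / 0 4 4 / 0 1 3]. Elementwise product with the kernel and sum: 0·-1 + 3·3 + 0·1 + 4·1 + 0·1 + 3·3.

22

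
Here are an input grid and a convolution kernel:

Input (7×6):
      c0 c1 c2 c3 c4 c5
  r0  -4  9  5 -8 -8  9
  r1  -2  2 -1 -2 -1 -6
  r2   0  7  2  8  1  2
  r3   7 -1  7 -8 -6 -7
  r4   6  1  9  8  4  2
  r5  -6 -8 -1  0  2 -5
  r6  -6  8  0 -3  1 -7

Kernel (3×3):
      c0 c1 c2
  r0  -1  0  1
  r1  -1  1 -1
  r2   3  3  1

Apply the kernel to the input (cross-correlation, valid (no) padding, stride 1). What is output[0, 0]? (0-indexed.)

The receptive field on the input at this output position is [-4 9 5 / -2 2 -1 / 0 7 2]. Elementwise product with the kernel and sum: -4·-1 + 5·1 + -2·-1 + 2·1 + -1·-1 + 0·3 + 7·3 + 2·1.

37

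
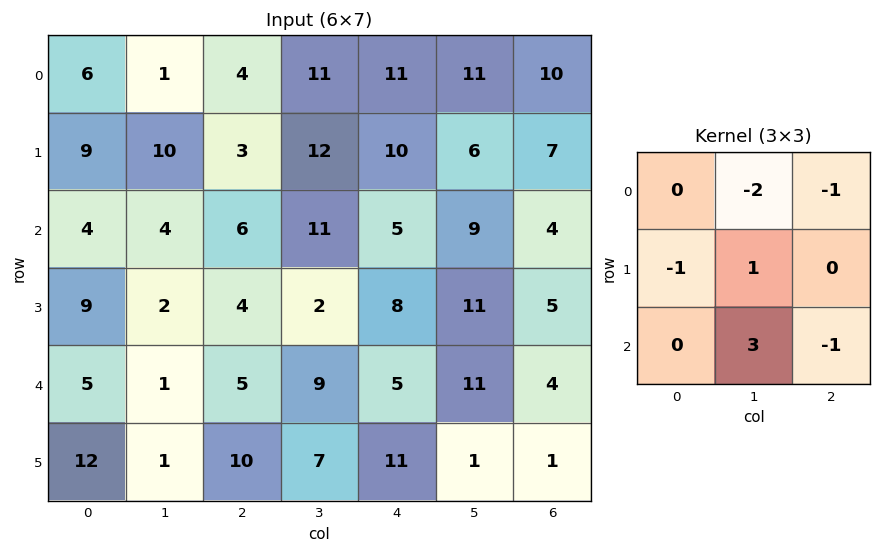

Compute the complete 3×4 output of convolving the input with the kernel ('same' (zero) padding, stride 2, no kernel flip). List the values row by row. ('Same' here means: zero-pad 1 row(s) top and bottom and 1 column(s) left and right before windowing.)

Output[0,0]: The receptive field on the zero-padded input at this output position is [0 0 0 / 0 6 1 / 0 9 10]. Elementwise product with the kernel and sum: 0·-2 + 0·-1 + 0·-1 + 6·1 + 9·3 + 10·-1.
Output[0,1]: The receptive field on the zero-padded input at this output position is [0 0 0 / 1 4 11 / 10 3 12]. Elementwise product with the kernel and sum: 0·-2 + 0·-1 + 1·-1 + 4·1 + 3·3 + 12·-1.

23 0 24 20
1 -6 -19 -4
20 17 1 -14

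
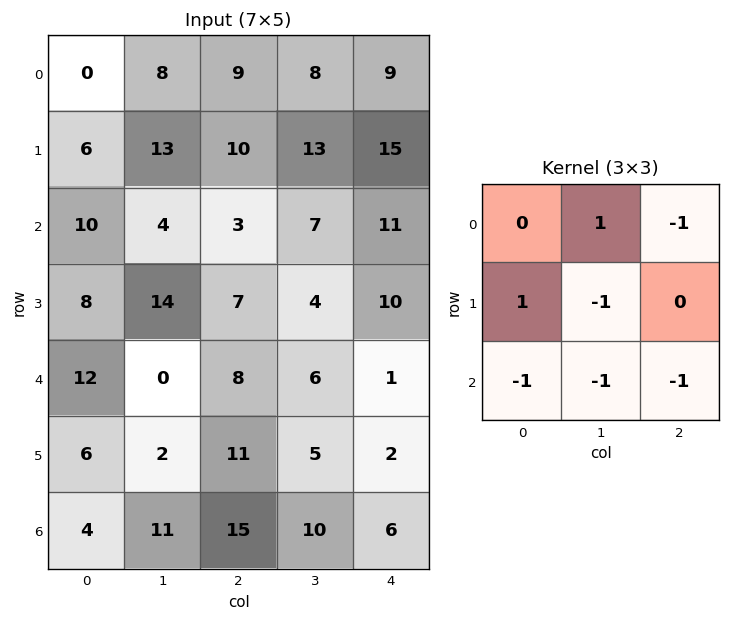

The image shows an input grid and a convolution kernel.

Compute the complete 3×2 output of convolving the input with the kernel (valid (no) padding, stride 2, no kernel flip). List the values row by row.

Output[0,0]: The receptive field on the input at this output position is [0 8 9 / 6 13 10 / 10 4 3]. Elementwise product with the kernel and sum: 8·1 + 9·-1 + 6·1 + 13·-1 + 10·-1 + 4·-1 + 3·-1.

-25 -25
-25 -16
-34 -20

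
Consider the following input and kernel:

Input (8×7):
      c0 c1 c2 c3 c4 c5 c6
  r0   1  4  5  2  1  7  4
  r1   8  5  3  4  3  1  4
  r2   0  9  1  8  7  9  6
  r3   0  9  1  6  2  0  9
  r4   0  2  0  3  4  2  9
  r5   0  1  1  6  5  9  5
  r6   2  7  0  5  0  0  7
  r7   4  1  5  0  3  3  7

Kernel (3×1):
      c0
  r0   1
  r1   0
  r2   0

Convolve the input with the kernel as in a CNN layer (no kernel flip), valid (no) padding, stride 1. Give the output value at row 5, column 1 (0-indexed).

The receptive field on the input at this output position is [1 / 7 / 1]. Elementwise product with the kernel and sum: 1·1.

1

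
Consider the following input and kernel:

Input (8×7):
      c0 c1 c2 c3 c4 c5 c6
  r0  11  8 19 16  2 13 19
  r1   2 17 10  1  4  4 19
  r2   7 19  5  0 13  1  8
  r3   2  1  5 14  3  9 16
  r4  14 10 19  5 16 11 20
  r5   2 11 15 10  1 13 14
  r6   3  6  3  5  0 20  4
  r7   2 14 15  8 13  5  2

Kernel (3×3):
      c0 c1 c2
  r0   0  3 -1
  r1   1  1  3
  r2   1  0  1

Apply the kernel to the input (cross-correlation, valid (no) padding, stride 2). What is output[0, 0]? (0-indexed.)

66

The receptive field on the input at this output position is [11 8 19 / 2 17 10 / 7 19 5]. Elementwise product with the kernel and sum: 8·3 + 19·-1 + 2·1 + 17·1 + 10·3 + 7·1 + 5·1.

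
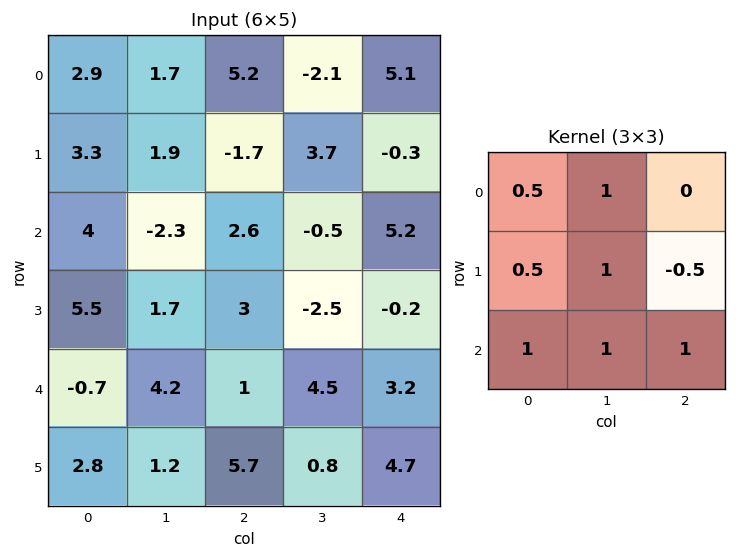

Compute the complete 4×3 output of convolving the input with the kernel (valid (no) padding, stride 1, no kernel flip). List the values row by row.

11.85 3.25 10.8
12.15 3.15 1.35
7.15 16.25 8.6
17.5 12.4 13.6

Output[0,0]: The receptive field on the input at this output position is [2.9 1.7 5.2 / 3.3 1.9 -1.7 / 4 -2.3 2.6]. Elementwise product with the kernel and sum: 2.9·0.5 + 1.7·1 + 3.3·0.5 + 1.9·1 + -1.7·-0.5 + 4·1 + -2.3·1 + 2.6·1.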